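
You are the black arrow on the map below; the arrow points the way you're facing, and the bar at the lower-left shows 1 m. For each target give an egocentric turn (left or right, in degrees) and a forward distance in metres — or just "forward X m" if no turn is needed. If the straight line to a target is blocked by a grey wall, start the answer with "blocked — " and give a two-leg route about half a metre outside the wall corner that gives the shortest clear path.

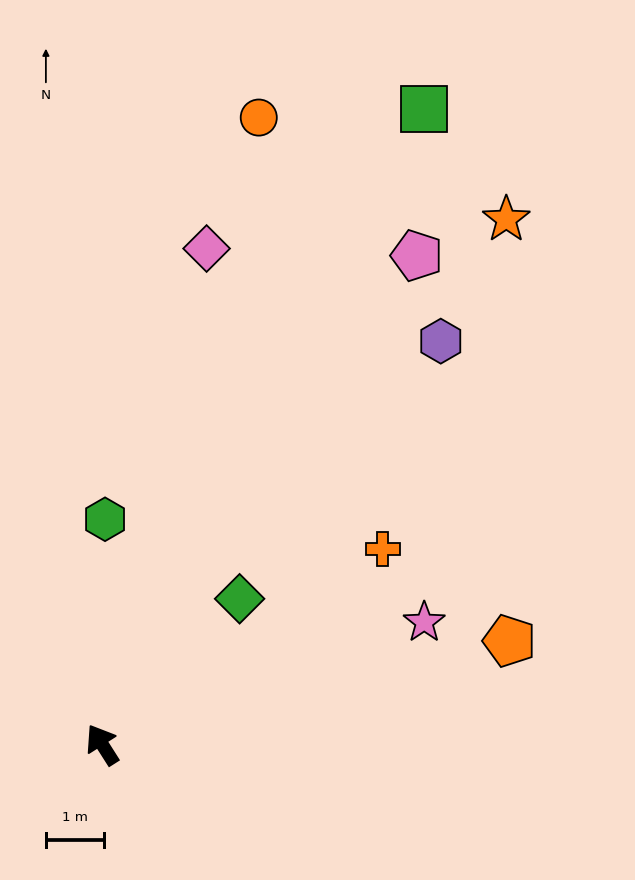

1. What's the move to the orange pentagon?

turn right 108°, forward 7.2 m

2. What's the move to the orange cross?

turn right 87°, forward 5.8 m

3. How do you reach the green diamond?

turn right 76°, forward 3.4 m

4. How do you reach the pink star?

turn right 102°, forward 5.9 m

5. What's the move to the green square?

turn right 59°, forward 12.2 m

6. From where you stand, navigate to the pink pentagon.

turn right 65°, forward 9.9 m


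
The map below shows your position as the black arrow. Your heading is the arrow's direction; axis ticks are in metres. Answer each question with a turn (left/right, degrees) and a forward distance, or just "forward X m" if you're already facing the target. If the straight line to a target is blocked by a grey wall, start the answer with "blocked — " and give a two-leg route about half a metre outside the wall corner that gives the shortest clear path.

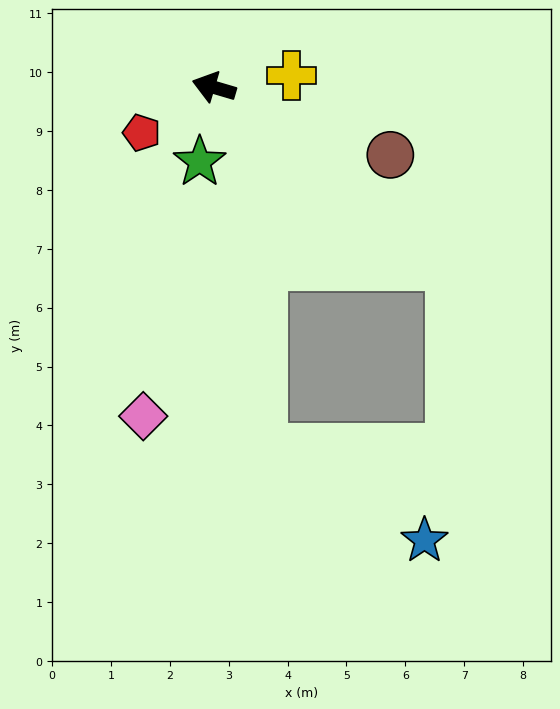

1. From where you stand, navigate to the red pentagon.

turn left 49°, forward 1.4 m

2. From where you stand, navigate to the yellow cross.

turn right 155°, forward 1.3 m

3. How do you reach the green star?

turn left 96°, forward 1.3 m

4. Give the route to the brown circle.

turn left 175°, forward 3.2 m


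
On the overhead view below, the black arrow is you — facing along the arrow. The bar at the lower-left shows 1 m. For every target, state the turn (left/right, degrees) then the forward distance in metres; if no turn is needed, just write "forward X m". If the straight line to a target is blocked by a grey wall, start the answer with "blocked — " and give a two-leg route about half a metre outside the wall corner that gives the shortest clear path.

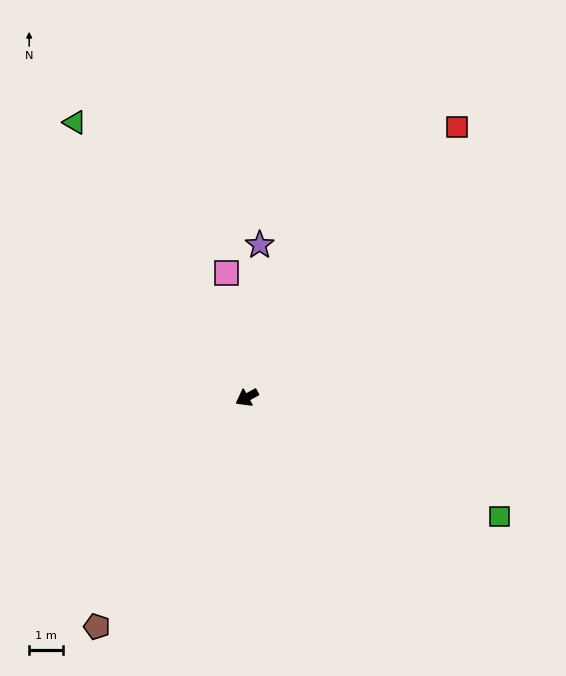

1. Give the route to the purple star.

turn right 124°, forward 4.6 m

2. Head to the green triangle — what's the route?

turn right 87°, forward 9.7 m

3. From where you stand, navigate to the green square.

turn left 126°, forward 8.4 m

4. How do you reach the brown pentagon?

turn left 28°, forward 8.2 m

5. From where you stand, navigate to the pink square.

turn right 110°, forward 3.8 m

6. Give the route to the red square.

turn right 157°, forward 10.3 m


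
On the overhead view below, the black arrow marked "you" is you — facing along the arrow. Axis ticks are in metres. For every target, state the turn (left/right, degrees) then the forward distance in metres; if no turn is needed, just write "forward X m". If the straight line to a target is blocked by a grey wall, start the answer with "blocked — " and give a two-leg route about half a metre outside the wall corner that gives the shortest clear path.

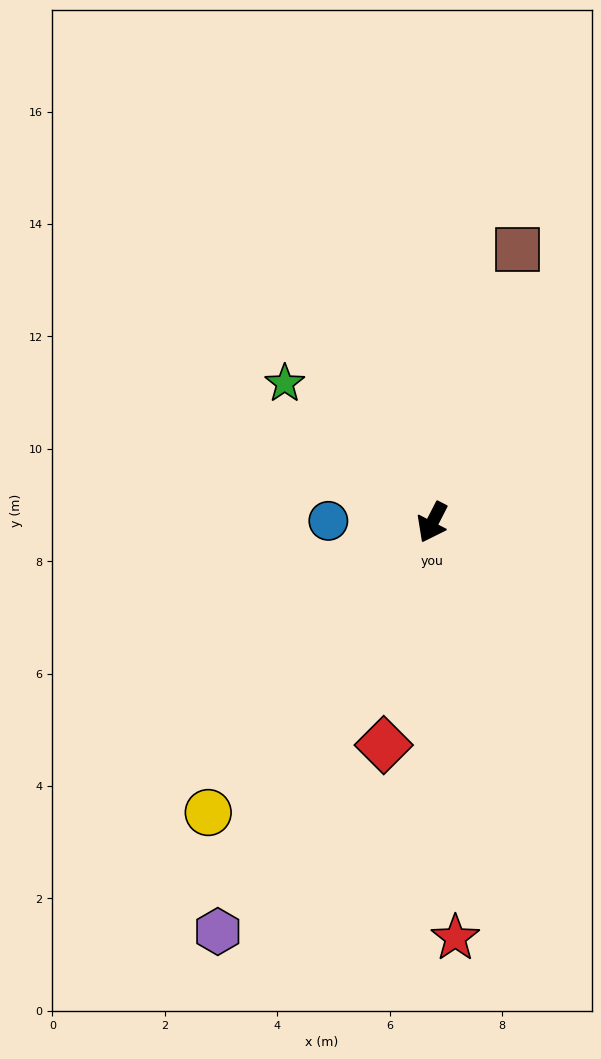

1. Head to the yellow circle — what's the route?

turn right 10°, forward 6.5 m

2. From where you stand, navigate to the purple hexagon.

forward 8.2 m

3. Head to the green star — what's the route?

turn right 106°, forward 3.6 m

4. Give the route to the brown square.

turn right 170°, forward 5.1 m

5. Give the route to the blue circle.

turn right 64°, forward 1.9 m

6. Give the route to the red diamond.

turn left 15°, forward 4.1 m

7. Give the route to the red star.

turn left 30°, forward 7.4 m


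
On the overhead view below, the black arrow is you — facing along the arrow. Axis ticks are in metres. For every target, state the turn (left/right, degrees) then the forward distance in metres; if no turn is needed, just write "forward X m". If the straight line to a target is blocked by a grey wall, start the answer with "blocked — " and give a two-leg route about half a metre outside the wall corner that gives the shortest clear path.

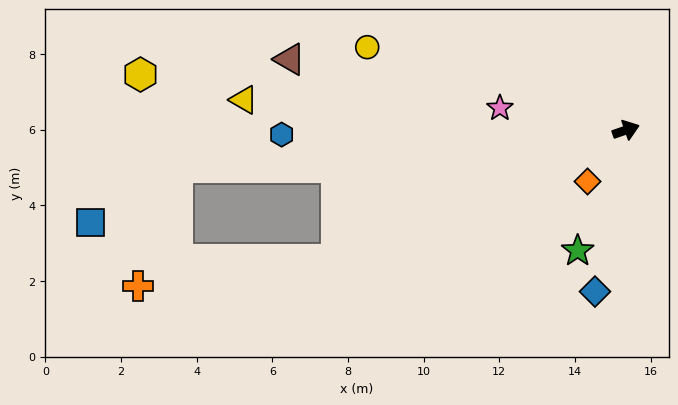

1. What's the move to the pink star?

turn left 151°, forward 3.4 m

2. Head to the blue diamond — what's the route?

turn right 120°, forward 4.3 m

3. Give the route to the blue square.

blocked — turn left 166°, forward 11.9 m, then turn left 28°, forward 2.7 m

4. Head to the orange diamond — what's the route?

turn right 146°, forward 1.7 m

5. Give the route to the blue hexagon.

turn left 162°, forward 9.1 m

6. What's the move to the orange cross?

blocked — turn right 175°, forward 8.4 m, then turn right 17°, forward 5.3 m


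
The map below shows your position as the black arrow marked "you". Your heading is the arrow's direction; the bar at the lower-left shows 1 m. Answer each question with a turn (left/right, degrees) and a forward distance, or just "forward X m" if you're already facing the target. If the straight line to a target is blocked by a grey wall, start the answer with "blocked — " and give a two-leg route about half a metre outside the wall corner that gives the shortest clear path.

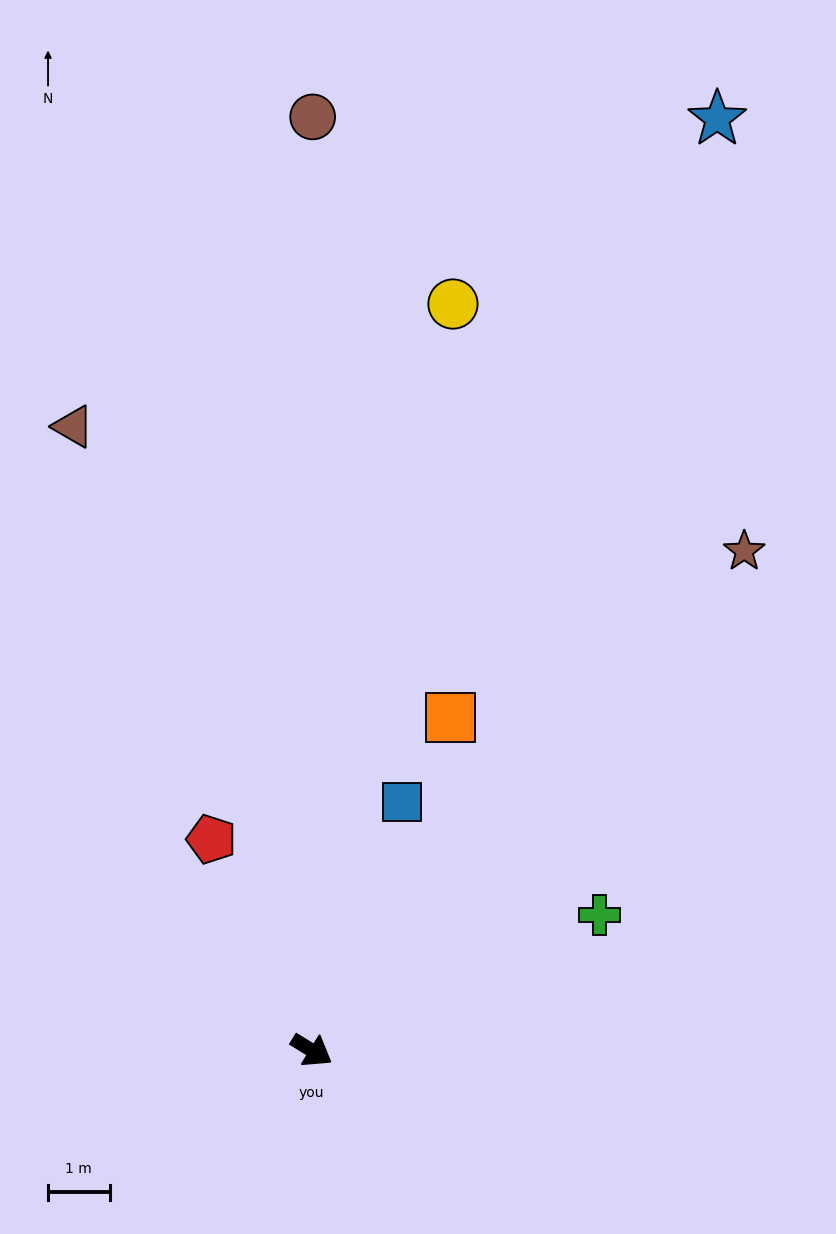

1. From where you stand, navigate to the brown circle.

turn left 122°, forward 15.2 m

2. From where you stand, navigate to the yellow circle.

turn left 111°, forward 12.3 m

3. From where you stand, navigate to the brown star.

turn left 81°, forward 10.7 m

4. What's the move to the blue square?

turn left 102°, forward 4.3 m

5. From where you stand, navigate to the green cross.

turn left 57°, forward 5.2 m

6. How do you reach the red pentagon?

turn left 147°, forward 3.8 m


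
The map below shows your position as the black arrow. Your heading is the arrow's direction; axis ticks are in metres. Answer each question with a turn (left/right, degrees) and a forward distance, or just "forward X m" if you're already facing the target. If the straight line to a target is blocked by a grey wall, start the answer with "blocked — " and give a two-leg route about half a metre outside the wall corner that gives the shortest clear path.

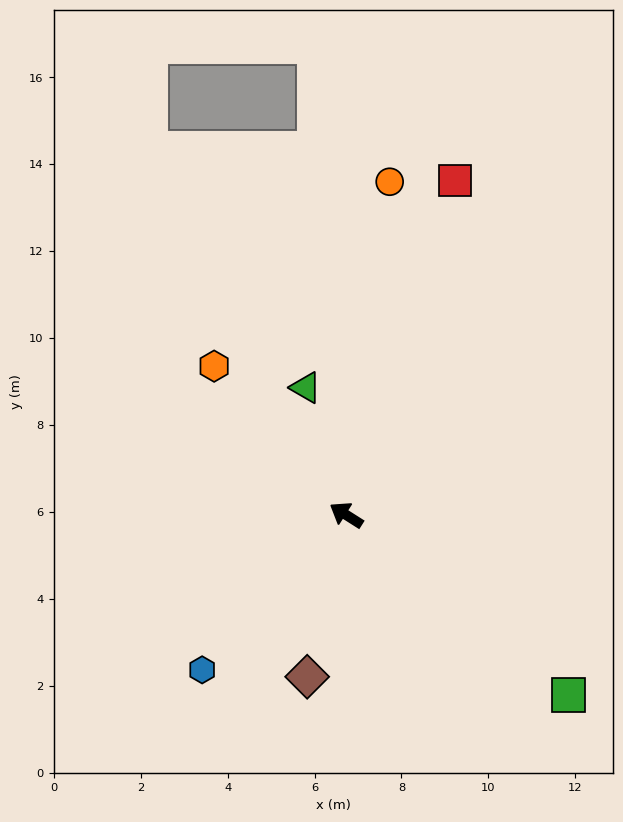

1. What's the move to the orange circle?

turn right 65°, forward 7.7 m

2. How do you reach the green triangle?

turn right 40°, forward 3.1 m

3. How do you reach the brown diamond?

turn left 109°, forward 3.8 m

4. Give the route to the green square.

turn left 173°, forward 6.6 m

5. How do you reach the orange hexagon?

turn right 16°, forward 4.6 m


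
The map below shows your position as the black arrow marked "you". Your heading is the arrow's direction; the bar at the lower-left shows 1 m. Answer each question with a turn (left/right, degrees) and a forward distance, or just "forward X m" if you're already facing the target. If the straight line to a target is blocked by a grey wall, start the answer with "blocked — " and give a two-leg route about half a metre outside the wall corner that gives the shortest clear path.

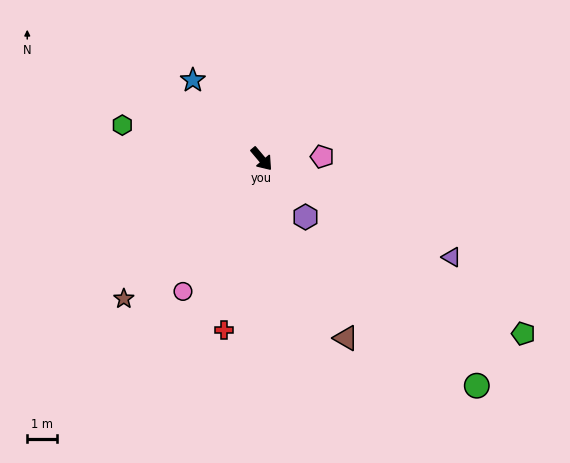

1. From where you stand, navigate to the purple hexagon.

turn right 3°, forward 2.4 m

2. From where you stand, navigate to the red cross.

turn right 52°, forward 5.8 m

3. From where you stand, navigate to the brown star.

turn right 85°, forward 6.5 m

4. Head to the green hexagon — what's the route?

turn right 144°, forward 4.8 m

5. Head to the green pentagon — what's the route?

turn left 16°, forward 10.5 m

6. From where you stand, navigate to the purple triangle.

turn left 23°, forward 7.1 m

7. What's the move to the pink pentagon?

turn left 52°, forward 2.0 m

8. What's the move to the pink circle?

turn right 71°, forward 5.1 m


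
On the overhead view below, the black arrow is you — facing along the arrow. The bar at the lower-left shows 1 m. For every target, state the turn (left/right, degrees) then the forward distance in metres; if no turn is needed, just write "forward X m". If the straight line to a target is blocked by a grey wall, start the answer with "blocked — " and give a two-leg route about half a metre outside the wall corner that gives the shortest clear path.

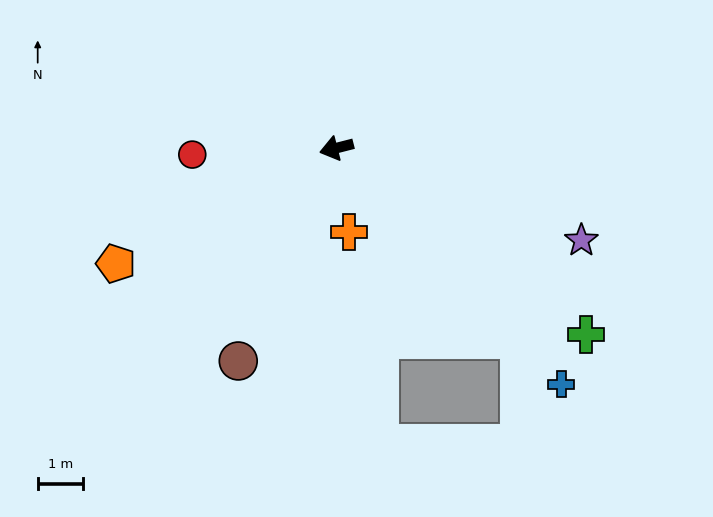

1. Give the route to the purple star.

turn left 145°, forward 5.7 m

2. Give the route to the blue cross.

turn left 119°, forward 7.2 m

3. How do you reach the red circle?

turn right 12°, forward 3.2 m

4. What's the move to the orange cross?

turn left 84°, forward 1.9 m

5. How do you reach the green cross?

turn left 129°, forward 6.8 m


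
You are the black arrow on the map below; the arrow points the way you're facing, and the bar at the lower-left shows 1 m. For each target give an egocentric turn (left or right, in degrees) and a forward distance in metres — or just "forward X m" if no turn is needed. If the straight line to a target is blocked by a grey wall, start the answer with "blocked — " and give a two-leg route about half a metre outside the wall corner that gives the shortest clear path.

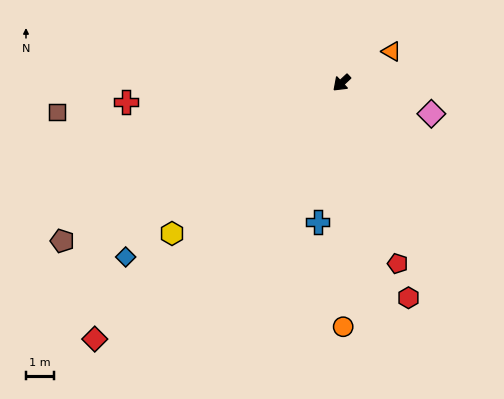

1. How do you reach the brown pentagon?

turn right 14°, forward 11.3 m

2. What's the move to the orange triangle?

turn left 169°, forward 2.1 m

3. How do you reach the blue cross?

turn left 37°, forward 5.0 m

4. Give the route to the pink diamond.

turn left 118°, forward 3.3 m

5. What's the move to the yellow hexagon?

forward 8.0 m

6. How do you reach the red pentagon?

turn left 64°, forward 6.7 m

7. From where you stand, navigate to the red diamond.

turn left 3°, forward 12.5 m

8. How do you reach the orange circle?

turn left 47°, forward 8.6 m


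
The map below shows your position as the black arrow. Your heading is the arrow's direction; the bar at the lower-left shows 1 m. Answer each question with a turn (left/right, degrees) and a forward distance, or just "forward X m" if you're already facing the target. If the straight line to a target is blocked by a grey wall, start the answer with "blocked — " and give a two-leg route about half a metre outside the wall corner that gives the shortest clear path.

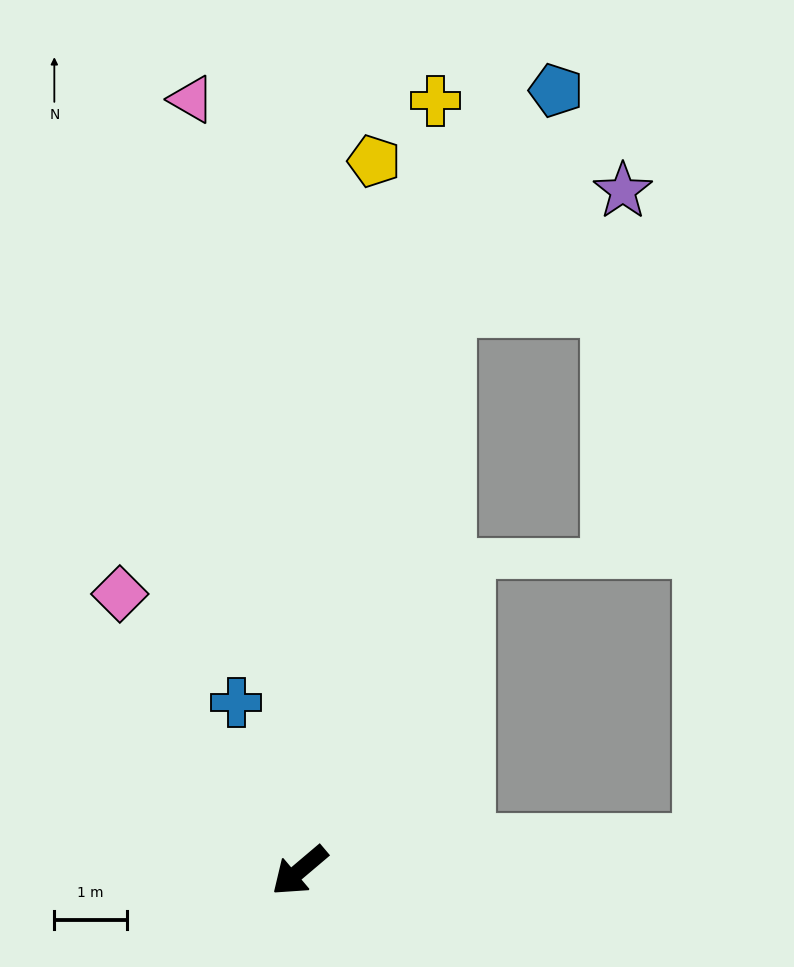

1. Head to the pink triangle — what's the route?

turn right 122°, forward 10.8 m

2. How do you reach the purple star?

blocked — turn right 145°, forward 8.1 m, then turn right 42°, forward 2.9 m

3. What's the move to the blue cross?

turn right 110°, forward 2.5 m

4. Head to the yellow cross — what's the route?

turn right 140°, forward 10.8 m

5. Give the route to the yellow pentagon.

turn right 136°, forward 9.9 m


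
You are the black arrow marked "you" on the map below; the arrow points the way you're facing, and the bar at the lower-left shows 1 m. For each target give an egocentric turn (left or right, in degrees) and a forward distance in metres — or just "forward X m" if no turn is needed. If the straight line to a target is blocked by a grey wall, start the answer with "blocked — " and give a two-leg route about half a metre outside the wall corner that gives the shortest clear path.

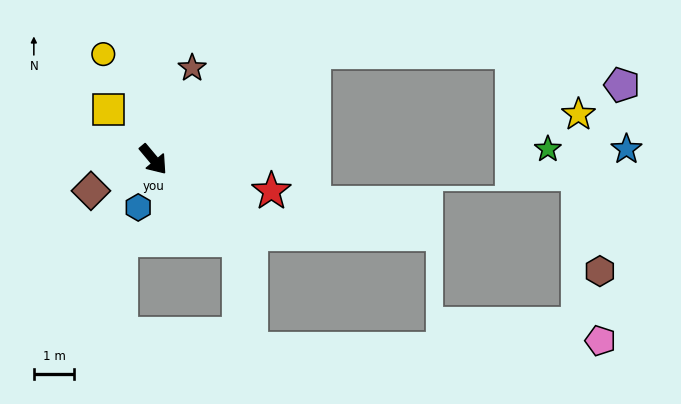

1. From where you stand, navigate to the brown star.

turn left 117°, forward 2.4 m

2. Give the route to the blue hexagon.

turn right 57°, forward 1.2 m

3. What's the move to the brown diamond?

turn right 103°, forward 1.7 m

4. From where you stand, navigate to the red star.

turn left 35°, forward 3.0 m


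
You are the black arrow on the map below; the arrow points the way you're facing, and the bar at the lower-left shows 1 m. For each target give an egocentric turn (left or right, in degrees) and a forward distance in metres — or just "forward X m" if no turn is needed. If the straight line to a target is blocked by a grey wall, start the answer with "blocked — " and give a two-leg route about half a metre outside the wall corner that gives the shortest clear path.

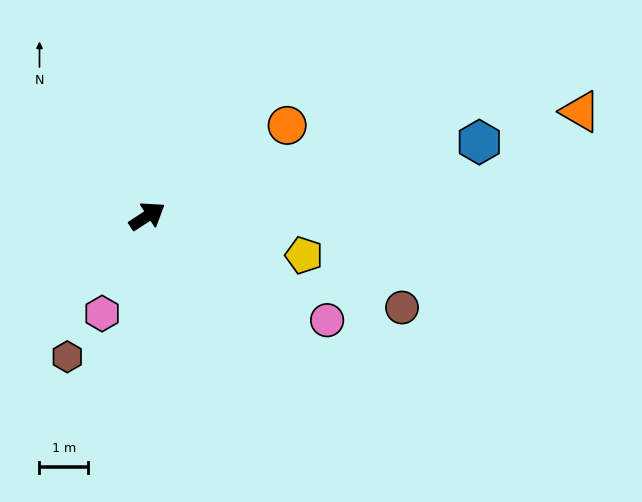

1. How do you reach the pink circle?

turn right 63°, forward 4.2 m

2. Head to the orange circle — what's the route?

forward 3.4 m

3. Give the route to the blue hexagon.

turn right 21°, forward 7.0 m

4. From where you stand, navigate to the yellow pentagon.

turn right 47°, forward 3.3 m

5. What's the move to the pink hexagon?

turn right 148°, forward 2.2 m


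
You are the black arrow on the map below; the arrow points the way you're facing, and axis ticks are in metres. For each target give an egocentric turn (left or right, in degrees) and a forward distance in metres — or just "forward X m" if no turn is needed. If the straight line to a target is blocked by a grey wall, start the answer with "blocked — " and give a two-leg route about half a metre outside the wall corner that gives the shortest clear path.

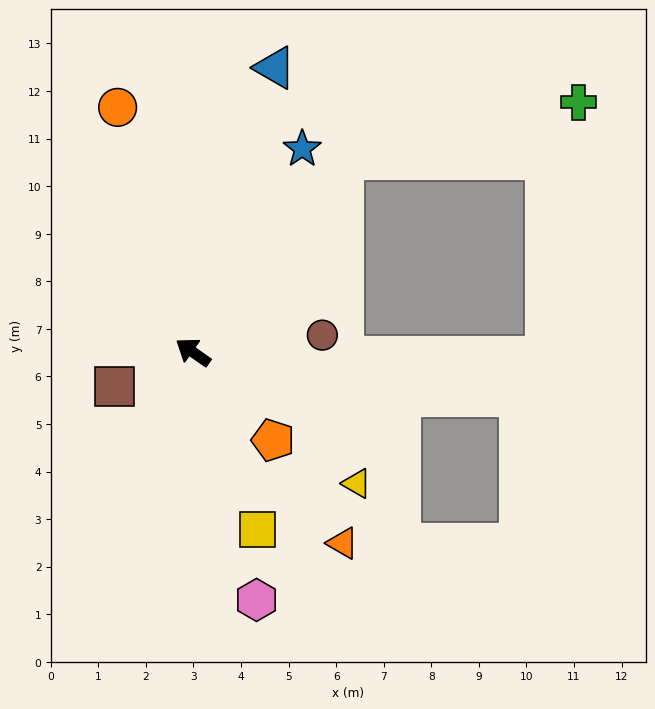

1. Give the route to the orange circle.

turn right 38°, forward 5.4 m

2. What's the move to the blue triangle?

turn right 71°, forward 6.2 m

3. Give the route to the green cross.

blocked — turn right 93°, forward 5.1 m, then turn right 38°, forward 5.1 m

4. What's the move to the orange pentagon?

turn left 167°, forward 2.5 m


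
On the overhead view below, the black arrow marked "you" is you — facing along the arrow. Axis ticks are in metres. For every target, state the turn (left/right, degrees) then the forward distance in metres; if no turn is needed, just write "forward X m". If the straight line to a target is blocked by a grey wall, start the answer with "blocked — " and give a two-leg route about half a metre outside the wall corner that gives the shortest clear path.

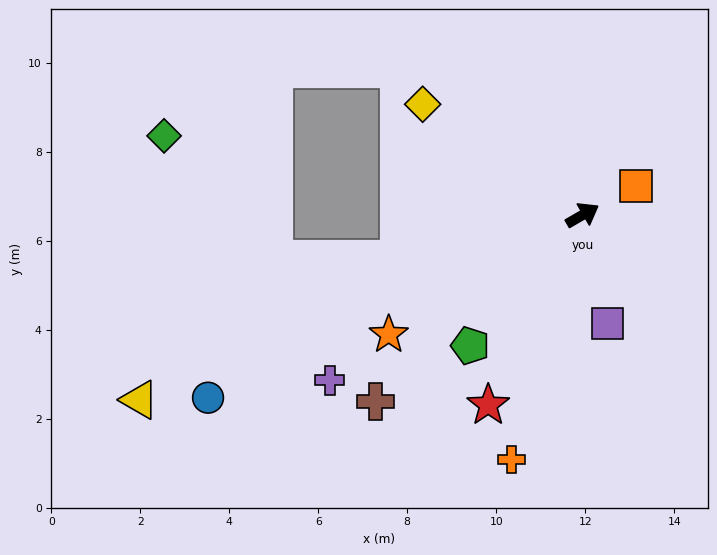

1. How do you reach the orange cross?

turn right 136°, forward 5.7 m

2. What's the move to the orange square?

forward 1.4 m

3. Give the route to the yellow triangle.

turn left 173°, forward 10.8 m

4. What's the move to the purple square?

turn right 107°, forward 2.5 m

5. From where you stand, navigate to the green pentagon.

turn right 161°, forward 3.9 m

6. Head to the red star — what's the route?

turn right 146°, forward 4.8 m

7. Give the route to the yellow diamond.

turn left 115°, forward 4.4 m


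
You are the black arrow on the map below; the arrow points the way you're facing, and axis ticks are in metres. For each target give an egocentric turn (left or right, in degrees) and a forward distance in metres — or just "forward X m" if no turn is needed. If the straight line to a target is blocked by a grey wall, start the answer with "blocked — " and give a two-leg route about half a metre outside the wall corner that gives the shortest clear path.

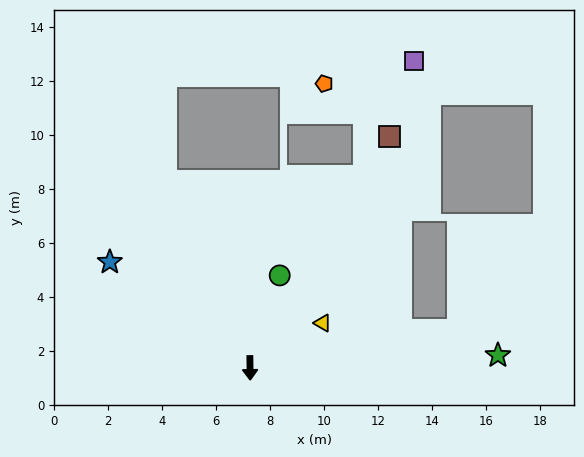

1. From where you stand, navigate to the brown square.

turn left 148°, forward 10.0 m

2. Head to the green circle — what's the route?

turn left 161°, forward 3.6 m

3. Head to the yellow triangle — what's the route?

turn left 121°, forward 3.2 m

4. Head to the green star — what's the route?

turn left 92°, forward 9.2 m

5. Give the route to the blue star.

turn right 128°, forward 6.5 m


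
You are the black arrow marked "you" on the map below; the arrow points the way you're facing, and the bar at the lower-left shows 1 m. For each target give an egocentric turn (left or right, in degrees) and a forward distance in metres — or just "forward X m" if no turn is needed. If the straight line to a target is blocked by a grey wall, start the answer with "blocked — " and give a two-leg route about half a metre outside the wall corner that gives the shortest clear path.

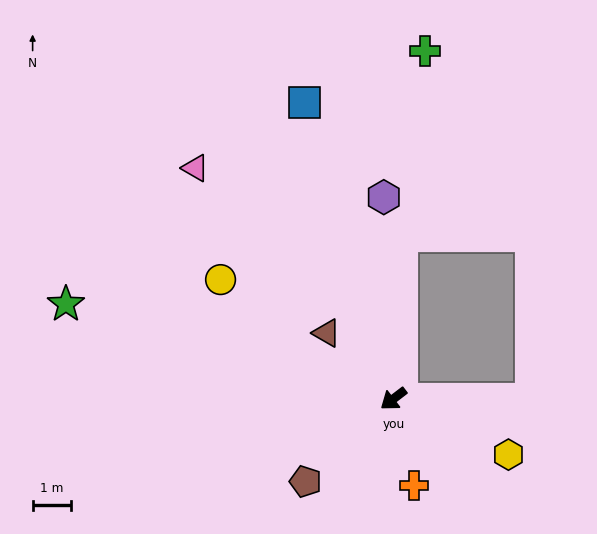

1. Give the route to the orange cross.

turn left 66°, forward 2.3 m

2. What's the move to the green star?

turn right 54°, forward 8.9 m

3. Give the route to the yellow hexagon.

turn left 117°, forward 3.4 m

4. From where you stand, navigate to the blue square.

turn right 111°, forward 8.1 m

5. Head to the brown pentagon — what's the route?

turn left 6°, forward 3.2 m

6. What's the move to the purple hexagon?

turn right 125°, forward 5.3 m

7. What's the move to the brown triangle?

turn right 82°, forward 2.5 m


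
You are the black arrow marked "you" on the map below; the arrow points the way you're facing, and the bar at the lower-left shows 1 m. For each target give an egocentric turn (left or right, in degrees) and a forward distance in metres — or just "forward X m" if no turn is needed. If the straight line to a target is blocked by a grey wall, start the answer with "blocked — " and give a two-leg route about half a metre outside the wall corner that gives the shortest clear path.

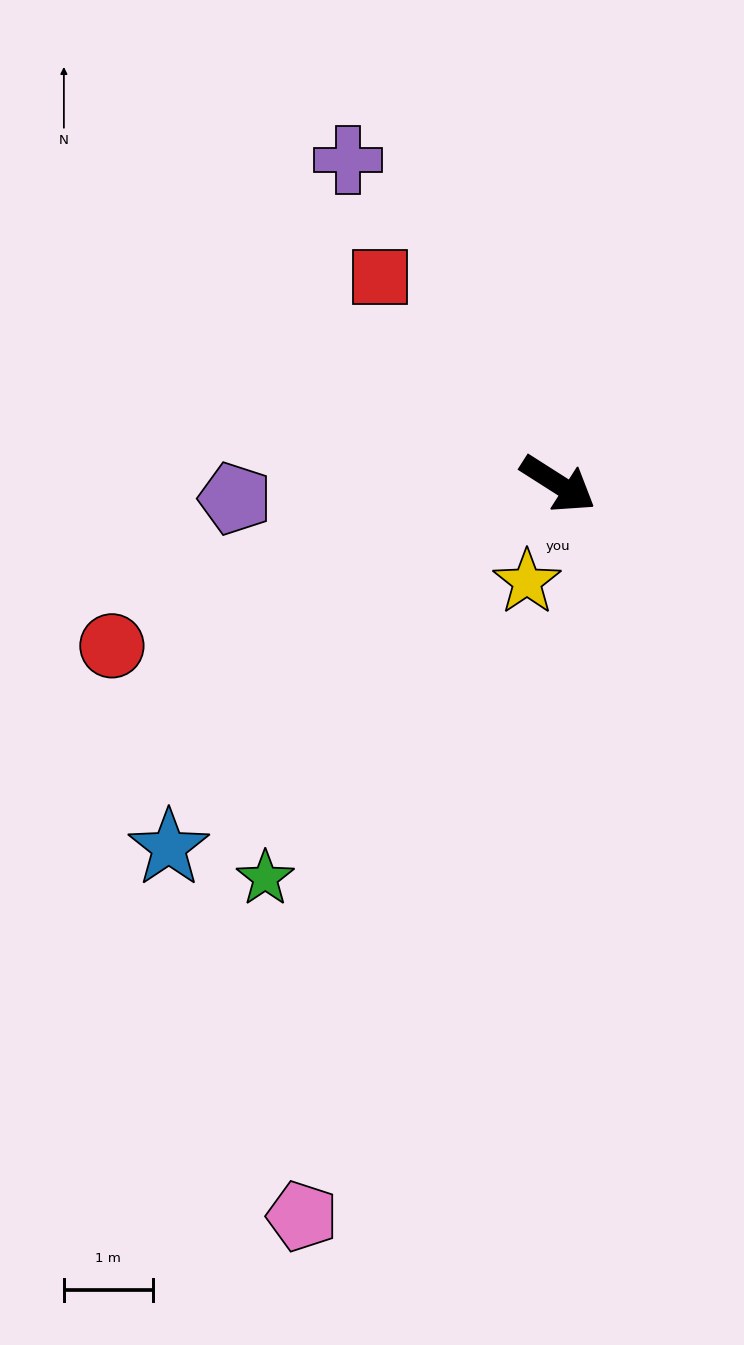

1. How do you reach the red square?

turn left 163°, forward 3.1 m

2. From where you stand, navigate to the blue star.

turn right 104°, forward 6.0 m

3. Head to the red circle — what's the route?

turn right 128°, forward 5.4 m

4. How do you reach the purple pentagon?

turn right 145°, forward 3.6 m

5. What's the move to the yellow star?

turn right 75°, forward 1.2 m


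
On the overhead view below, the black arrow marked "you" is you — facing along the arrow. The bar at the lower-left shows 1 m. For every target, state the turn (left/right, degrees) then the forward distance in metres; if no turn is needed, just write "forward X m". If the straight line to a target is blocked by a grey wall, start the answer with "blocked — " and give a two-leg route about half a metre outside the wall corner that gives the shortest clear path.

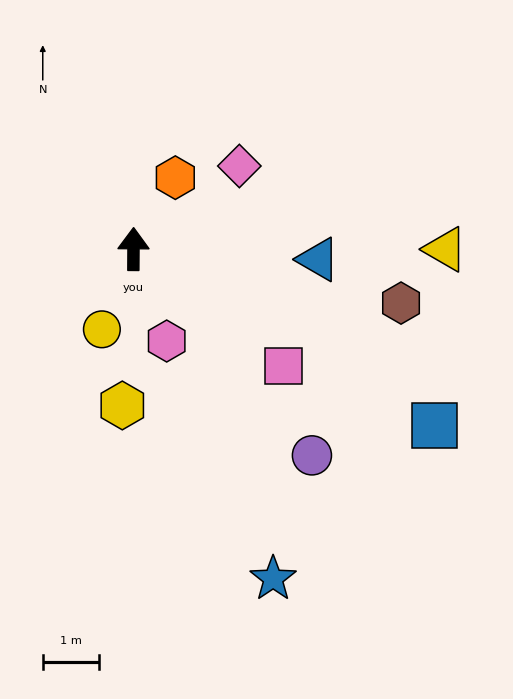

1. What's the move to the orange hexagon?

turn right 30°, forward 1.5 m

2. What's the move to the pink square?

turn right 128°, forward 3.4 m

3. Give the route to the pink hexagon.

turn right 160°, forward 1.7 m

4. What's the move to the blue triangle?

turn right 93°, forward 3.3 m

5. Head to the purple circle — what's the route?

turn right 139°, forward 4.9 m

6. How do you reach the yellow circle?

turn left 159°, forward 1.5 m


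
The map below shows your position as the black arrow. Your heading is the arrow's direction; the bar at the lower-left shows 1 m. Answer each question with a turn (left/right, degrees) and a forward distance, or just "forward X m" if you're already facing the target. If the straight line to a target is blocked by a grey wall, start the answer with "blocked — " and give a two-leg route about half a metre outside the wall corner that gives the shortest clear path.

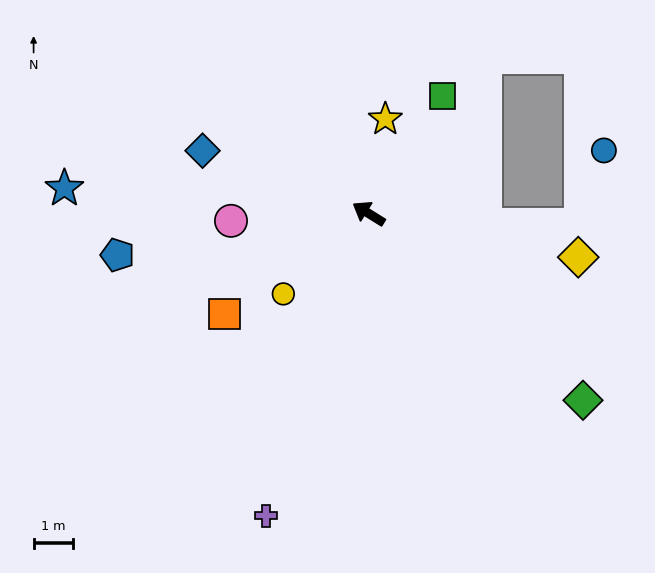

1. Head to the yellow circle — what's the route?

turn left 75°, forward 3.0 m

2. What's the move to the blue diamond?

turn left 11°, forward 4.5 m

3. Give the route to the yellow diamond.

turn right 160°, forward 5.5 m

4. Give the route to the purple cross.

turn left 103°, forward 8.2 m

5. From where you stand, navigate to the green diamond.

turn left 171°, forward 7.3 m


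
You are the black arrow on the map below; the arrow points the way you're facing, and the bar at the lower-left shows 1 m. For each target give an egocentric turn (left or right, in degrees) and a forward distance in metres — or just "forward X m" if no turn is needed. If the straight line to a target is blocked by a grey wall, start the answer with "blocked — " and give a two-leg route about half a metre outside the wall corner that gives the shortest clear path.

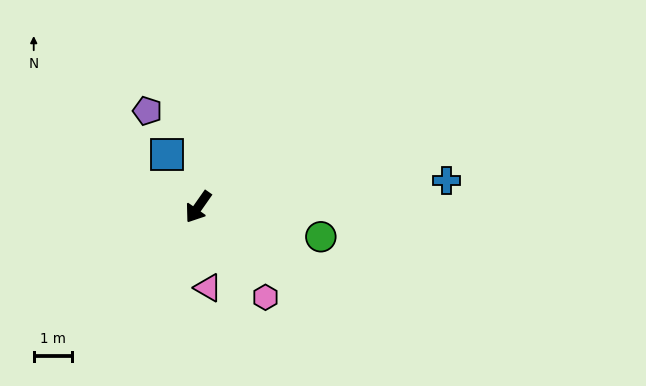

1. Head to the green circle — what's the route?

turn left 111°, forward 3.3 m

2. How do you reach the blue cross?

turn left 131°, forward 6.6 m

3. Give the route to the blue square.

turn right 114°, forward 1.6 m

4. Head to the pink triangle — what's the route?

turn left 42°, forward 2.1 m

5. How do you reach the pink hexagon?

turn left 72°, forward 3.0 m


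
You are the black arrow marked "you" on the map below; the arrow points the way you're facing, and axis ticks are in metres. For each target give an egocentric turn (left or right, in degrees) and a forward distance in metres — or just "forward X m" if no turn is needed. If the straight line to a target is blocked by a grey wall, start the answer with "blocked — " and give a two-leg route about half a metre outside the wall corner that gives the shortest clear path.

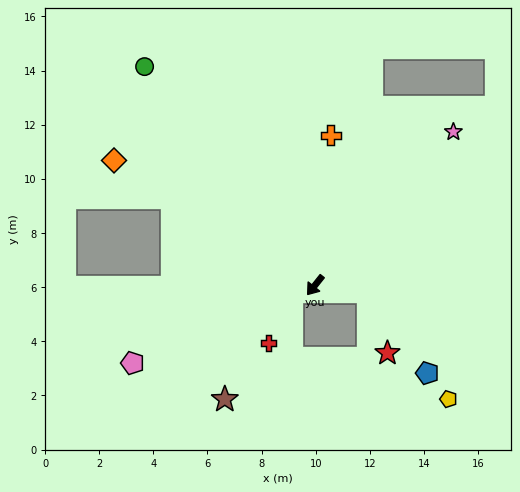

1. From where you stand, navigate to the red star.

blocked — turn left 122°, forward 2.0 m, then turn right 66°, forward 2.4 m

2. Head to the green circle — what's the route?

turn right 104°, forward 10.2 m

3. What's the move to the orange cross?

turn right 148°, forward 5.6 m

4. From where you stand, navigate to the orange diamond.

turn right 83°, forward 8.7 m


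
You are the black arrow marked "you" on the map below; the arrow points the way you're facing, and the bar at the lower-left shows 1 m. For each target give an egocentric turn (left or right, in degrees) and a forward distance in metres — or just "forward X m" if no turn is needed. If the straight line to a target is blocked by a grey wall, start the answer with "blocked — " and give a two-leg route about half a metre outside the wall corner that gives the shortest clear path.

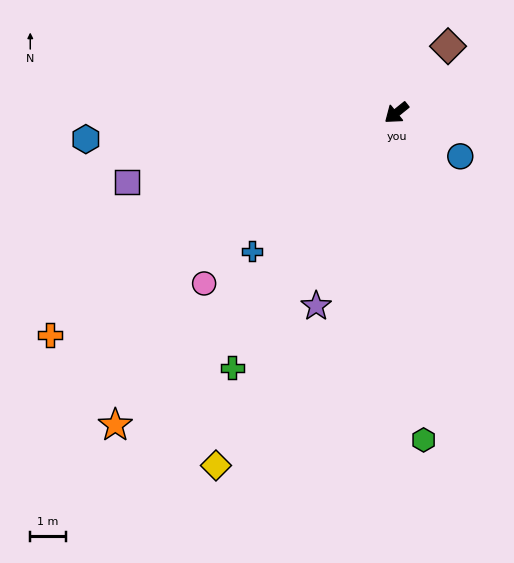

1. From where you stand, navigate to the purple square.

turn right 24°, forward 7.8 m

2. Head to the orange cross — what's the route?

turn right 6°, forward 11.6 m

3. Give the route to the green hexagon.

turn left 56°, forward 9.2 m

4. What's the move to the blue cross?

turn left 5°, forward 5.6 m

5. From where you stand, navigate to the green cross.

turn left 18°, forward 8.5 m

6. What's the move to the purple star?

turn left 29°, forward 5.9 m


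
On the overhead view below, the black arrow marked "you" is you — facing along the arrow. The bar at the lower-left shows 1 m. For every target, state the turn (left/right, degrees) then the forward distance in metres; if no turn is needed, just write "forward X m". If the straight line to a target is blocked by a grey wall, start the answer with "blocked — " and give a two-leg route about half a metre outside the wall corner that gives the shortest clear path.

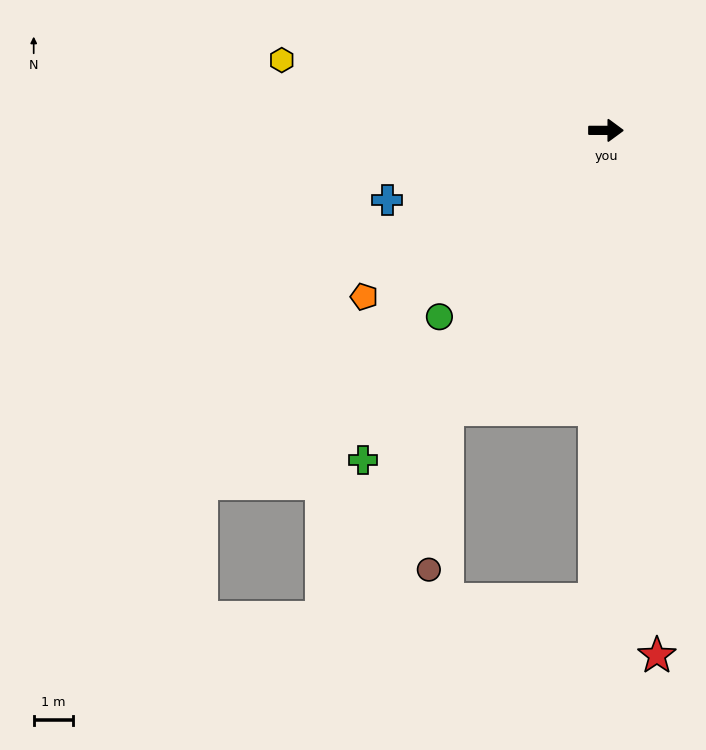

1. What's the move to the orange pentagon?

turn right 145°, forward 7.5 m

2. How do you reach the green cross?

turn right 126°, forward 10.5 m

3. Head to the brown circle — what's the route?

blocked — turn right 119°, forward 8.2 m, then turn left 22°, forward 4.1 m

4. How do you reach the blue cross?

turn right 162°, forward 5.9 m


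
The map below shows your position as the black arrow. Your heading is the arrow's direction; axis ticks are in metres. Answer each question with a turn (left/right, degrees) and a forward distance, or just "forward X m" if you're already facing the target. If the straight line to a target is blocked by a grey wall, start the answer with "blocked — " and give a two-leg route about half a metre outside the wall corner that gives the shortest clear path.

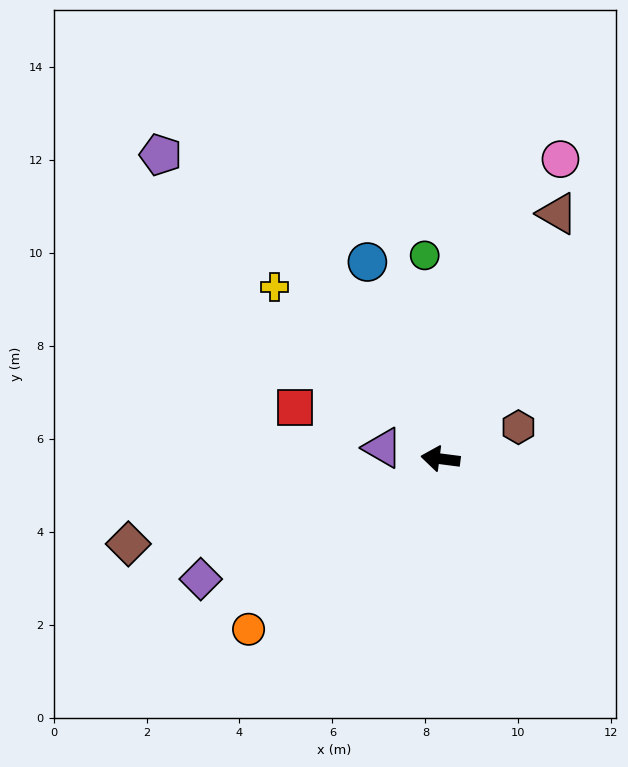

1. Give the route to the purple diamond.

turn left 34°, forward 5.8 m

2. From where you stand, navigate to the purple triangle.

turn right 3°, forward 1.3 m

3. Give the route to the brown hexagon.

turn right 151°, forward 1.8 m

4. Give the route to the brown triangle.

turn right 108°, forward 5.8 m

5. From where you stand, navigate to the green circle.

turn right 78°, forward 4.4 m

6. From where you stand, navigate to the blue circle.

turn right 62°, forward 4.5 m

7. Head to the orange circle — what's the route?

turn left 49°, forward 5.5 m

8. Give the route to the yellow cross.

turn right 39°, forward 5.1 m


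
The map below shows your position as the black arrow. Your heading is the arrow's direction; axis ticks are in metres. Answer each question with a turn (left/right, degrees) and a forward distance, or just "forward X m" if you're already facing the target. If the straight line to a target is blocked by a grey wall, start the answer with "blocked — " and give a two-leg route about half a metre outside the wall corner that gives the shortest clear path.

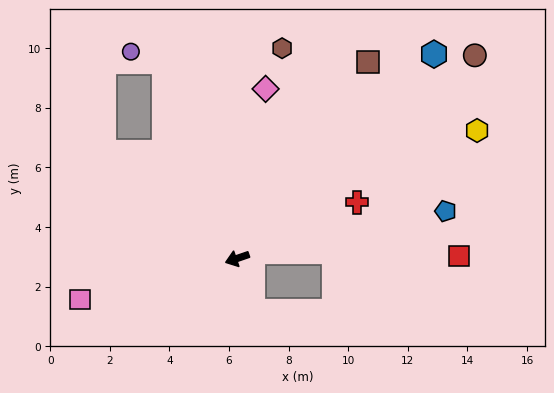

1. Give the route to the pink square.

turn right 4°, forward 5.4 m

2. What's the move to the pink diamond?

turn right 118°, forward 5.8 m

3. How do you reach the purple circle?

blocked — turn right 89°, forward 7.0 m, then turn left 54°, forward 1.2 m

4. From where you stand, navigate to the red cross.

turn right 174°, forward 4.4 m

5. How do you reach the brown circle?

turn right 158°, forward 10.5 m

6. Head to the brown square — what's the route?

turn right 143°, forward 7.9 m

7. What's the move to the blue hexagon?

turn right 153°, forward 9.5 m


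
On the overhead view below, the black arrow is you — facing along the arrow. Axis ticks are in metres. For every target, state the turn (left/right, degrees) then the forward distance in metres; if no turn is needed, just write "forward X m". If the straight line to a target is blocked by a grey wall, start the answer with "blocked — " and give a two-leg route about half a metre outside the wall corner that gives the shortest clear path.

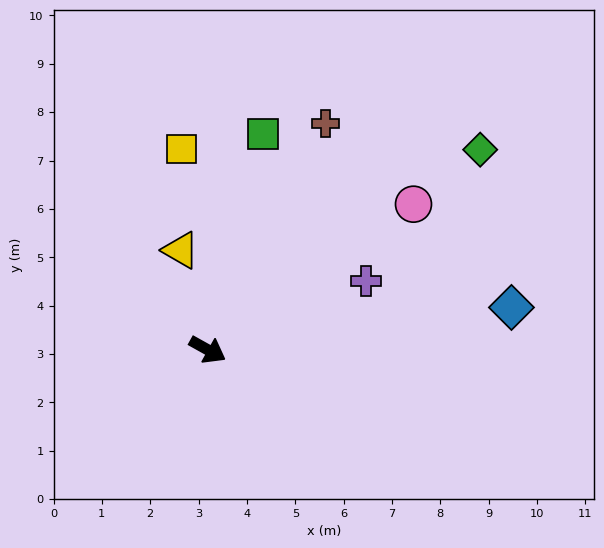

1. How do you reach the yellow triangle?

turn left 134°, forward 2.1 m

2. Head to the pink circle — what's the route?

turn left 64°, forward 5.2 m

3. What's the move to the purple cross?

turn left 53°, forward 3.6 m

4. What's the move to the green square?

turn left 105°, forward 4.6 m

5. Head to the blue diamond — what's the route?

turn left 37°, forward 6.3 m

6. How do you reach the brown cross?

turn left 92°, forward 5.3 m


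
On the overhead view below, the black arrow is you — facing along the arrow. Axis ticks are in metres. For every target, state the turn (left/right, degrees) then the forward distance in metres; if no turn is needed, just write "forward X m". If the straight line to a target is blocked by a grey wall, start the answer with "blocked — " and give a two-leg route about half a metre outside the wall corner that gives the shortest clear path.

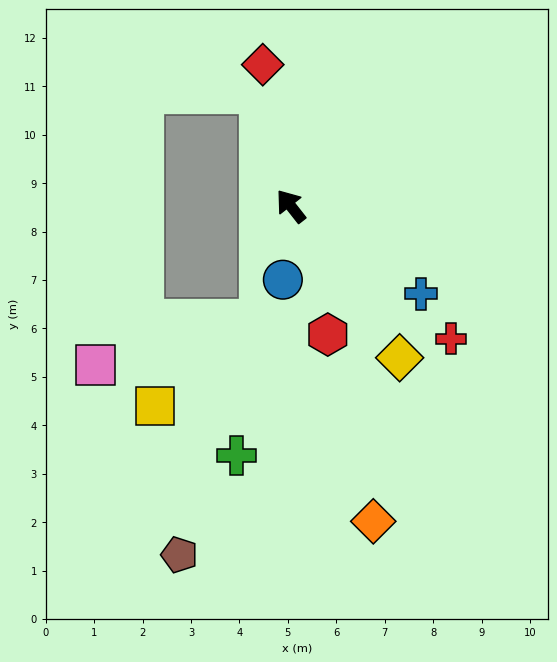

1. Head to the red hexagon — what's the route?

turn left 158°, forward 2.8 m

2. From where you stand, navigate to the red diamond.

turn right 27°, forward 3.0 m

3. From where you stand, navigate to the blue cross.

turn right 162°, forward 3.2 m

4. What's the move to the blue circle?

turn left 136°, forward 1.5 m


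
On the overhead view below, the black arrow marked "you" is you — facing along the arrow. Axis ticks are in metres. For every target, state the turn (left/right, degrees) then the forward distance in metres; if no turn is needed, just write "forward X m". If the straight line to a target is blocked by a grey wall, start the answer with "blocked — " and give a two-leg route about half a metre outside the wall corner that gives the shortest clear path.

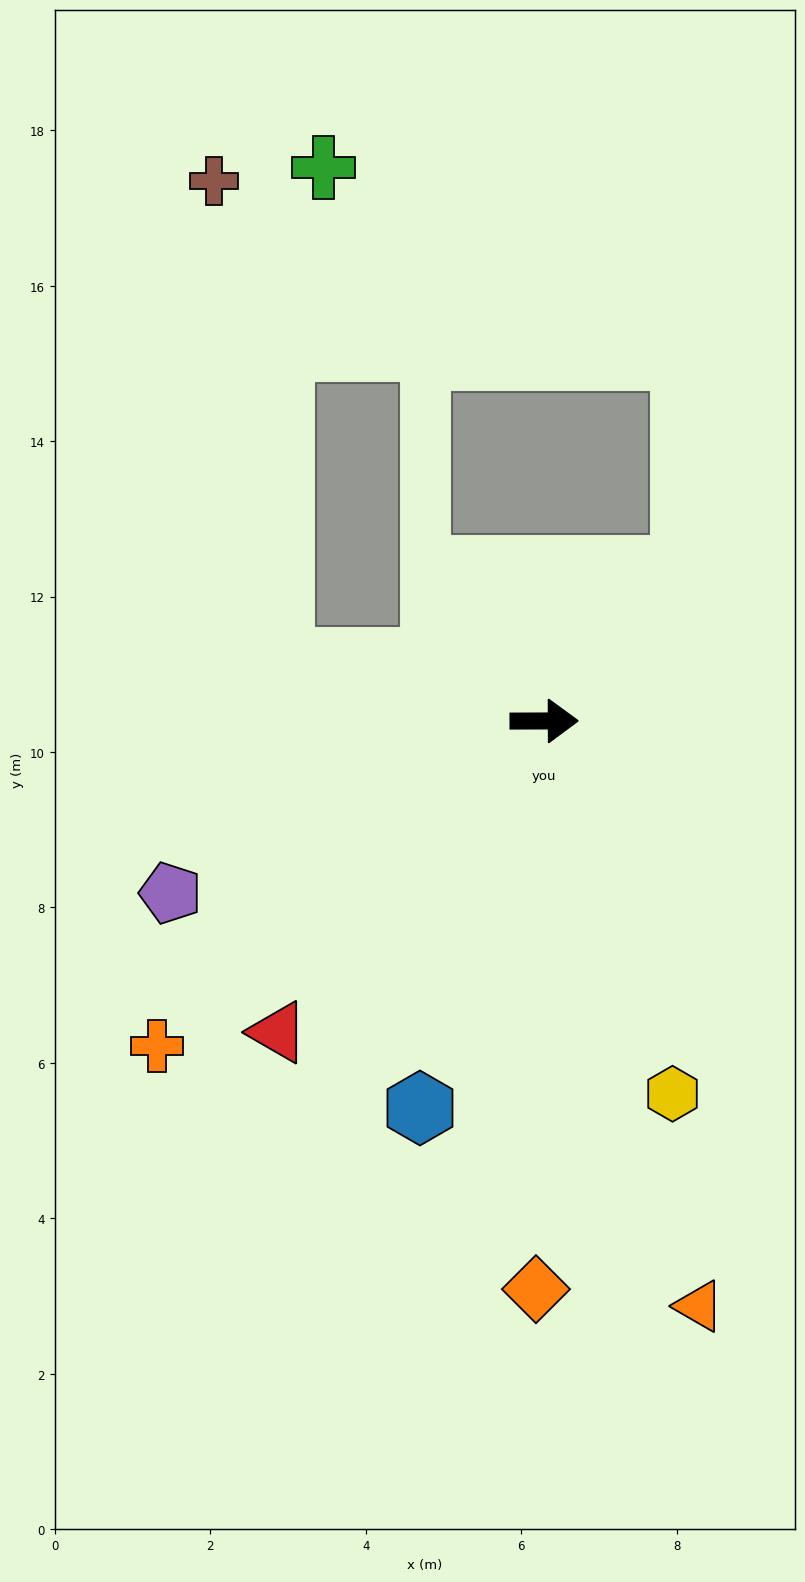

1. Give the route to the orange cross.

turn right 140°, forward 6.5 m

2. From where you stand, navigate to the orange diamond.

turn right 91°, forward 7.3 m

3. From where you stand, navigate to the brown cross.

blocked — turn left 167°, forward 3.5 m, then turn right 69°, forward 6.2 m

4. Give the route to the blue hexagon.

turn right 108°, forward 5.2 m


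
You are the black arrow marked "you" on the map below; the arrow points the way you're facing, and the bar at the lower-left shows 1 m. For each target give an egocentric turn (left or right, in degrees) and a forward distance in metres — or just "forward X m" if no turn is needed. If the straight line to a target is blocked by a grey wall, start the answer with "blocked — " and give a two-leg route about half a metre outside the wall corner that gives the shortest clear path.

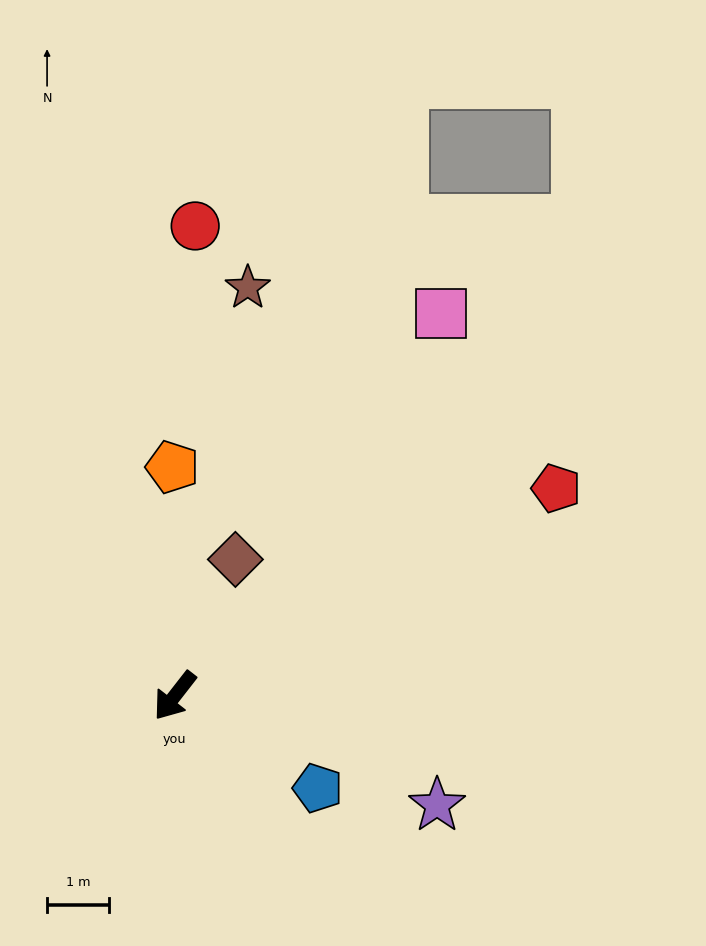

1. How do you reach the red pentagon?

turn left 156°, forward 7.1 m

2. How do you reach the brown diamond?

turn right 166°, forward 2.4 m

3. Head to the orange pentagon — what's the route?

turn right 141°, forward 3.7 m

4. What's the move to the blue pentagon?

turn left 95°, forward 2.8 m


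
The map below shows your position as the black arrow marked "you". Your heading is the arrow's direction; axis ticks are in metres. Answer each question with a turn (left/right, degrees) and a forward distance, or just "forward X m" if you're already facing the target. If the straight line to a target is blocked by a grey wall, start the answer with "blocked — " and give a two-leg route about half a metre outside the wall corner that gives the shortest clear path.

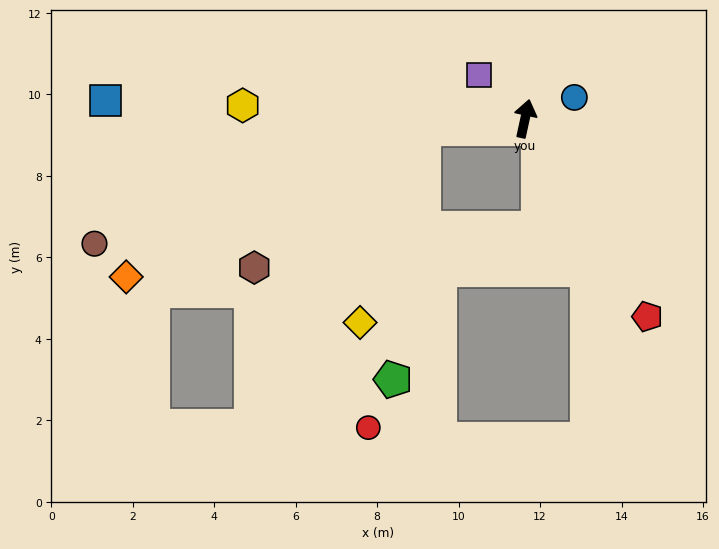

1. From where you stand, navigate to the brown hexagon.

blocked — turn left 108°, forward 2.5 m, then turn left 34°, forward 5.4 m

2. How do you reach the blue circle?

turn right 55°, forward 1.3 m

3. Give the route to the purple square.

turn left 59°, forward 1.6 m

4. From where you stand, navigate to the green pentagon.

blocked — turn left 108°, forward 2.5 m, then turn left 77°, forward 6.2 m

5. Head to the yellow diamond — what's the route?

blocked — turn left 108°, forward 2.5 m, then turn left 66°, forward 5.0 m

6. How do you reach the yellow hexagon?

turn left 100°, forward 6.9 m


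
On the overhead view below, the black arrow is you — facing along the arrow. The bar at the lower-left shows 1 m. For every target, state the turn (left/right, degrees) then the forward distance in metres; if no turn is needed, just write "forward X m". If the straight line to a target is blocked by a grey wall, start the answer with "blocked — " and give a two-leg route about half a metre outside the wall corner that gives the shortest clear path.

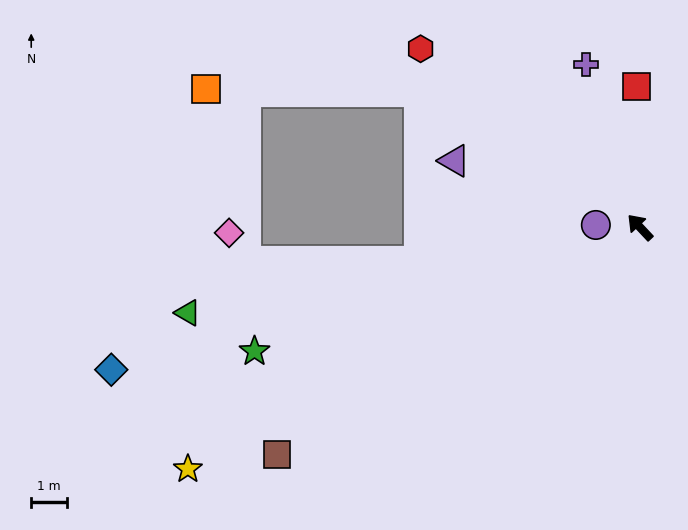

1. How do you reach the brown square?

turn left 79°, forward 12.0 m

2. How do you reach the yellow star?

turn left 75°, forward 14.4 m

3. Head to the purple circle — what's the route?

turn left 44°, forward 1.2 m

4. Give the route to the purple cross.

turn right 25°, forward 4.8 m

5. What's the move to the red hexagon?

turn left 8°, forward 7.9 m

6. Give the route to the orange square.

blocked — turn left 15°, forward 7.3 m, then turn left 31°, forward 6.0 m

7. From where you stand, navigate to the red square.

turn right 42°, forward 3.9 m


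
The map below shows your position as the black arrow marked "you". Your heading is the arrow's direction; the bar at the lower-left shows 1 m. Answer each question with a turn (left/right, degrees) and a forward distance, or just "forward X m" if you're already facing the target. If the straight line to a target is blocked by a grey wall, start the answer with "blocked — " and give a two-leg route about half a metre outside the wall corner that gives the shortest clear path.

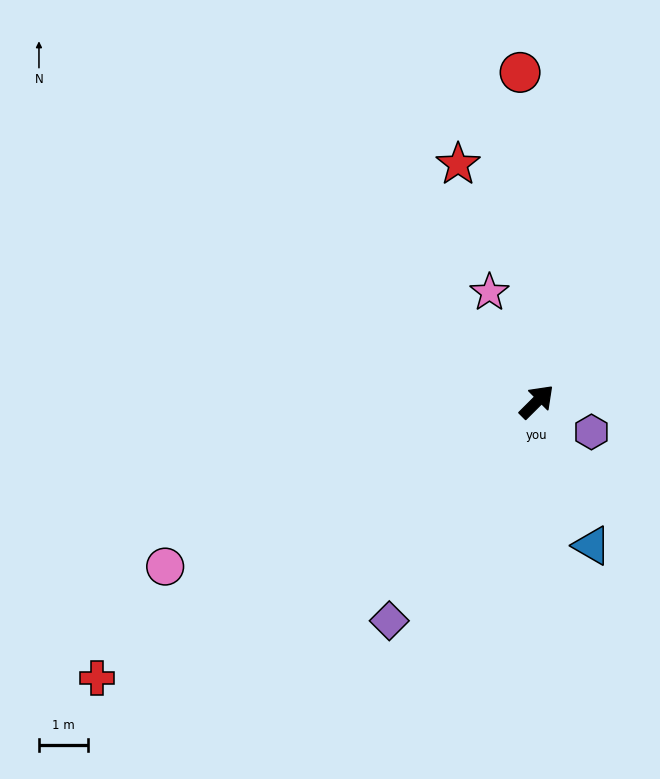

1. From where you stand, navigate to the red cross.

turn left 167°, forward 10.5 m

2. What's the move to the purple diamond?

turn right 169°, forward 5.4 m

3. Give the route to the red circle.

turn left 48°, forward 6.7 m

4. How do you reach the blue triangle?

turn right 114°, forward 3.1 m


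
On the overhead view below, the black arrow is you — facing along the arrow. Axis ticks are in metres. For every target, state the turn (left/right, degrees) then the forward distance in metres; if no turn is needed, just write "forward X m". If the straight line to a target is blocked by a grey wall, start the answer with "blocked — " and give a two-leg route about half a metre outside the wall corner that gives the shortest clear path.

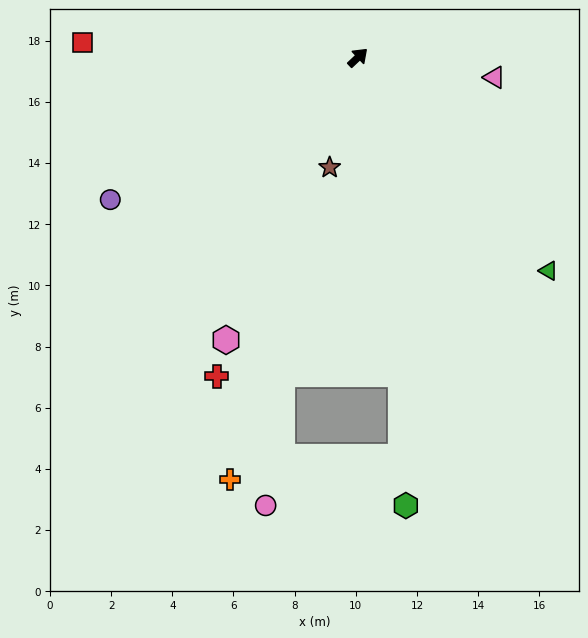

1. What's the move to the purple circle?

turn left 167°, forward 9.3 m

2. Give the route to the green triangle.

turn right 92°, forward 9.4 m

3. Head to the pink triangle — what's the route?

turn right 52°, forward 4.5 m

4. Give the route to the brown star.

turn right 148°, forward 3.7 m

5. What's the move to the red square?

turn left 134°, forward 9.0 m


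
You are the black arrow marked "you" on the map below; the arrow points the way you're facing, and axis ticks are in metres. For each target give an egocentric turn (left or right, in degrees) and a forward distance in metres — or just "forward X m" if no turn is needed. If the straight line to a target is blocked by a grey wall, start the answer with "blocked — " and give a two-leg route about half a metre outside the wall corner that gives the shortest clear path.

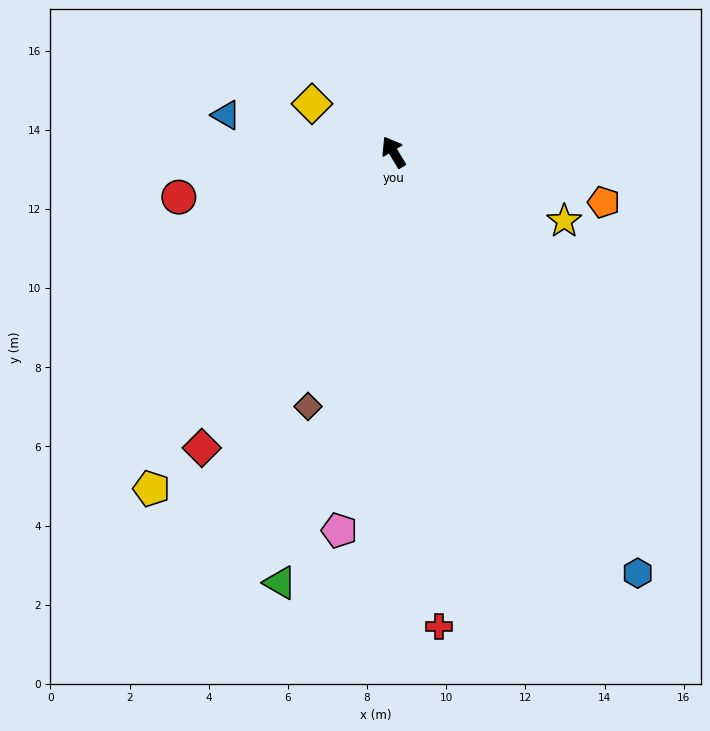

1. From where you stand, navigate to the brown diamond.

turn left 130°, forward 6.8 m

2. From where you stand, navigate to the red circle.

turn left 71°, forward 5.5 m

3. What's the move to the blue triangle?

turn left 46°, forward 4.3 m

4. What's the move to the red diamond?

turn left 116°, forward 8.9 m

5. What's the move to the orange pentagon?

turn right 134°, forward 5.5 m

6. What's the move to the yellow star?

turn right 143°, forward 4.7 m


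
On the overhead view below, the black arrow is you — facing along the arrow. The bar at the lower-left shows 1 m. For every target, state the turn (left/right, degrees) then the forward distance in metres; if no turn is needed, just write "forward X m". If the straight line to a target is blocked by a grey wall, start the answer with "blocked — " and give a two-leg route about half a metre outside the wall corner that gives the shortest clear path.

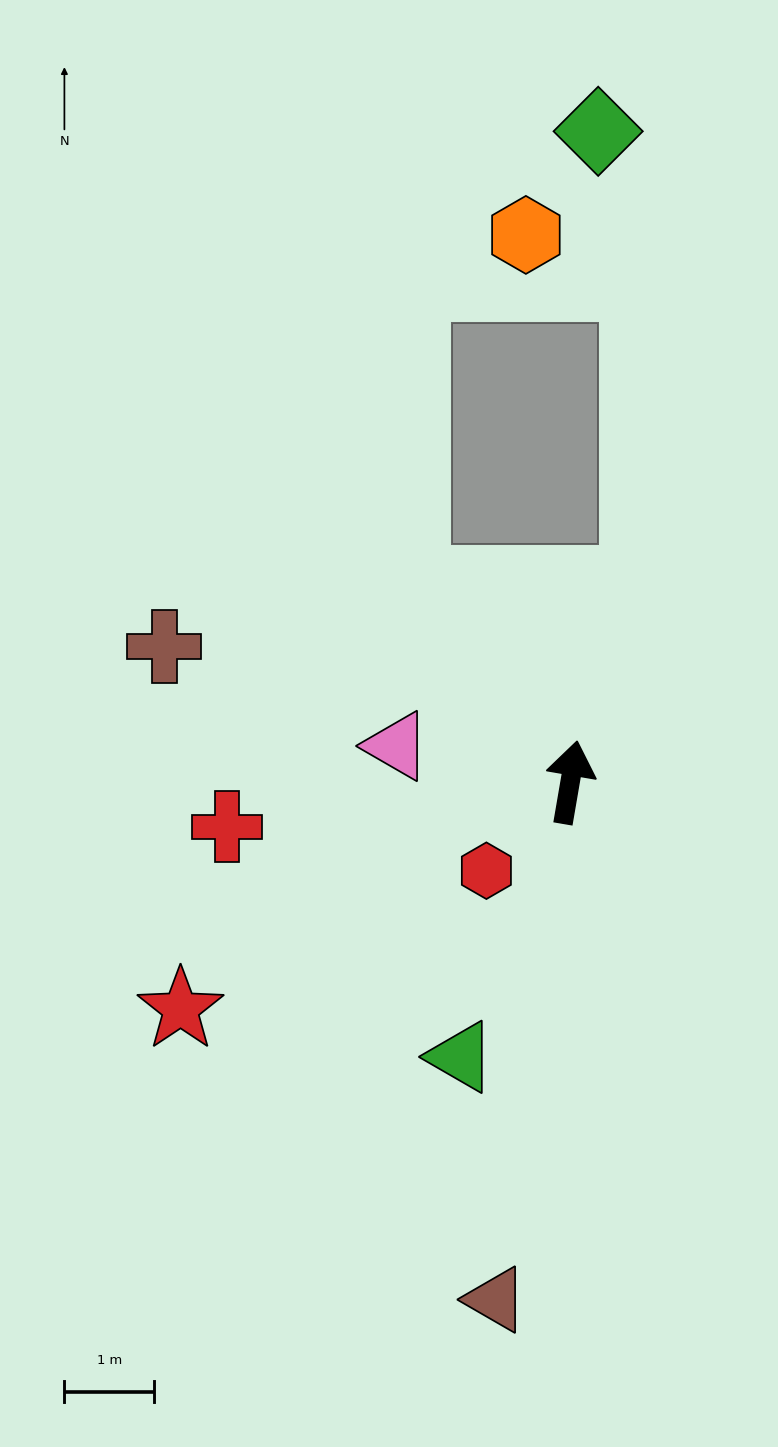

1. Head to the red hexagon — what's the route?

turn left 146°, forward 1.4 m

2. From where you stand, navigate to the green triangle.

turn left 168°, forward 3.3 m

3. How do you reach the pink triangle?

turn left 88°, forward 2.0 m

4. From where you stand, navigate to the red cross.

turn left 107°, forward 3.8 m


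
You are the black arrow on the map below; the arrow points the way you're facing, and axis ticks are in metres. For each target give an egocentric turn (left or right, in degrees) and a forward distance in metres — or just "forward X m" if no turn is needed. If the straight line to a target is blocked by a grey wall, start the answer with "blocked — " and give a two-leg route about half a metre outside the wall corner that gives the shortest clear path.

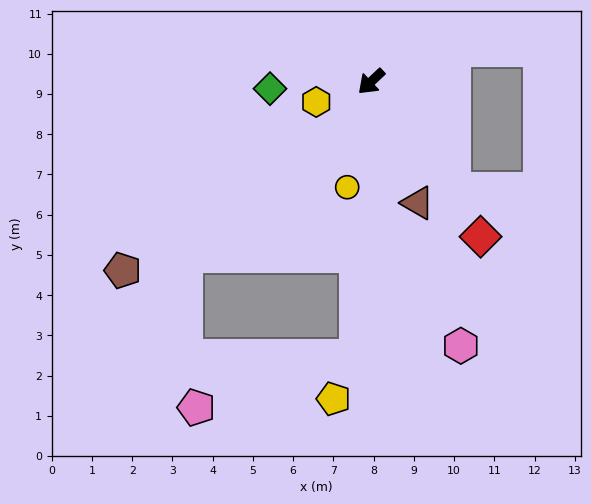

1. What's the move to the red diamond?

turn left 82°, forward 4.7 m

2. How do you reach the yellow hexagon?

turn right 23°, forward 1.5 m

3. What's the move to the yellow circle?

turn left 34°, forward 2.7 m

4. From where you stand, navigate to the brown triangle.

turn left 68°, forward 3.2 m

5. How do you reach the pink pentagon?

blocked — turn left 44°, forward 6.8 m, then turn right 70°, forward 4.2 m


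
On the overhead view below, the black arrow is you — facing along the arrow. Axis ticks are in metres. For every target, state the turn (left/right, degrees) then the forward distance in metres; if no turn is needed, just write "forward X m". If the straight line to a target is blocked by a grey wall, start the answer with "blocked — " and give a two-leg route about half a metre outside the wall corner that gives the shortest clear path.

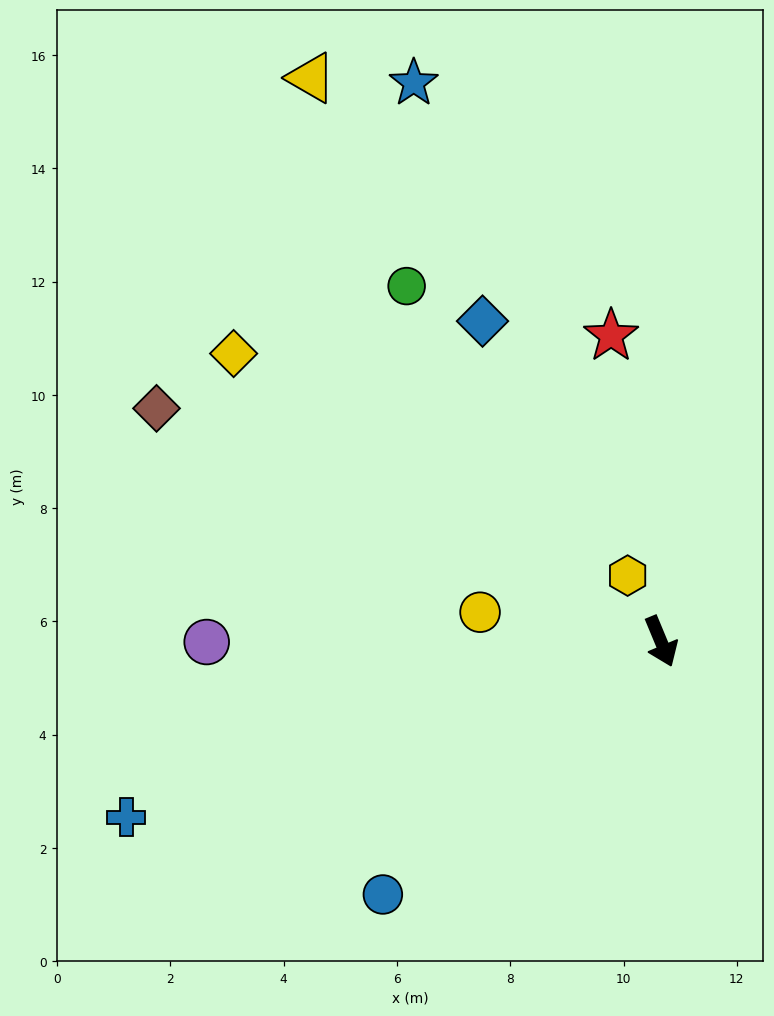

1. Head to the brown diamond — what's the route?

turn right 137°, forward 9.8 m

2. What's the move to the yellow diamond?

turn right 147°, forward 9.1 m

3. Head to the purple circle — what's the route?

turn right 113°, forward 8.0 m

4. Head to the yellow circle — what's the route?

turn right 122°, forward 3.2 m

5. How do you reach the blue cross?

turn right 94°, forward 9.9 m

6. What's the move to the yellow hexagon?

turn right 176°, forward 1.3 m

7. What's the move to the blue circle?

turn right 70°, forward 6.6 m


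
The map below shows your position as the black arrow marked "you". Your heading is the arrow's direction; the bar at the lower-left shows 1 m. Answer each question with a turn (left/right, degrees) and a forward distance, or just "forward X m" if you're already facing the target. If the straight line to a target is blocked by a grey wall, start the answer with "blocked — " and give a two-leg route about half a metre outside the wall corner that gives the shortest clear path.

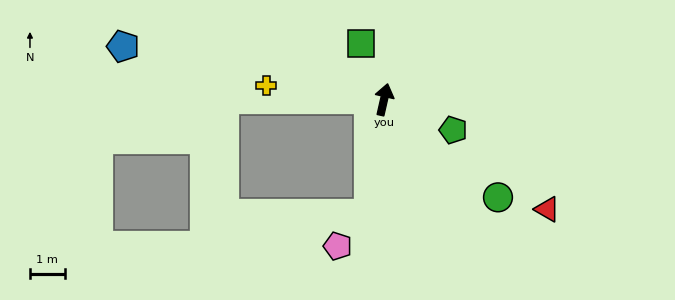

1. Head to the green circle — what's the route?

turn right 118°, forward 4.3 m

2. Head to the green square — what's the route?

turn left 35°, forward 1.7 m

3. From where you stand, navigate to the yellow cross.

turn left 96°, forward 3.4 m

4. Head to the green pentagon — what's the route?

turn right 101°, forward 2.2 m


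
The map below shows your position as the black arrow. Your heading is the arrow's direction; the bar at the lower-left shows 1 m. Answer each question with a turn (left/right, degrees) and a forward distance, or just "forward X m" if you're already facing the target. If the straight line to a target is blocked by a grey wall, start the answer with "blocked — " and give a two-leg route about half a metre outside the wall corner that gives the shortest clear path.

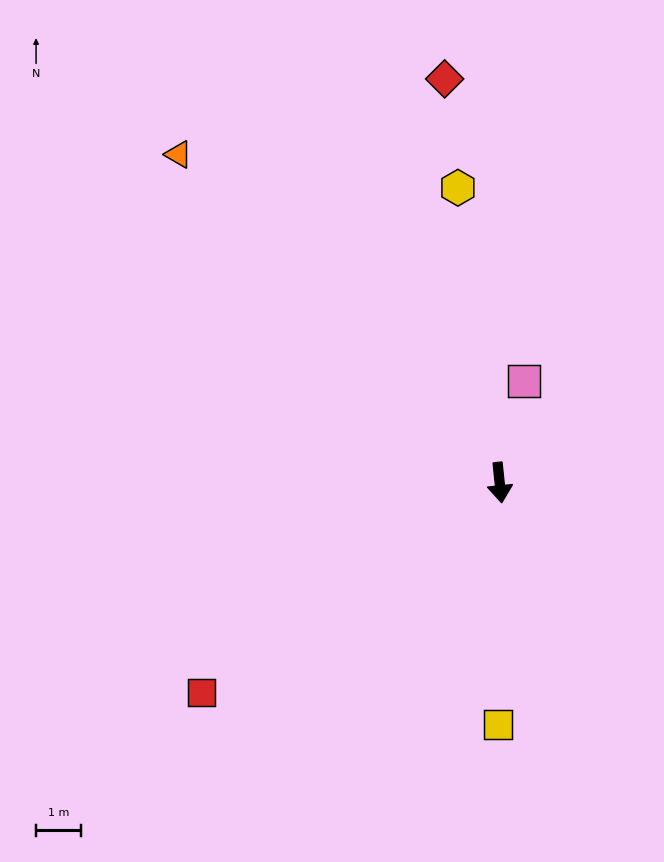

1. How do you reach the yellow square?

turn right 6°, forward 5.3 m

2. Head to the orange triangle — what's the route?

turn right 142°, forward 10.1 m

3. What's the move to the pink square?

turn left 160°, forward 2.3 m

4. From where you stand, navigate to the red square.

turn right 61°, forward 8.0 m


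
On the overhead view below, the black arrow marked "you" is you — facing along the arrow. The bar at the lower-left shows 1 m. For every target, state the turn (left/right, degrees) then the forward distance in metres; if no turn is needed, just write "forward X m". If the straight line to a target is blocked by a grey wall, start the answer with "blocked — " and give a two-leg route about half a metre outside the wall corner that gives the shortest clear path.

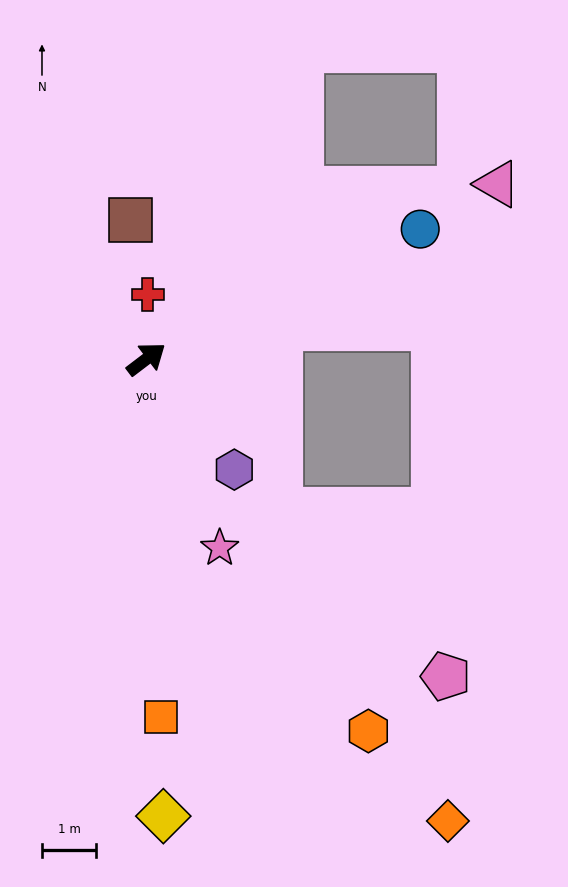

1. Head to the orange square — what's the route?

turn right 125°, forward 6.6 m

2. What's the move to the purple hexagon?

turn right 89°, forward 2.6 m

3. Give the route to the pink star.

turn right 106°, forward 3.7 m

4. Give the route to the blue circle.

turn right 12°, forward 5.6 m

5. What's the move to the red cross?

turn left 51°, forward 1.2 m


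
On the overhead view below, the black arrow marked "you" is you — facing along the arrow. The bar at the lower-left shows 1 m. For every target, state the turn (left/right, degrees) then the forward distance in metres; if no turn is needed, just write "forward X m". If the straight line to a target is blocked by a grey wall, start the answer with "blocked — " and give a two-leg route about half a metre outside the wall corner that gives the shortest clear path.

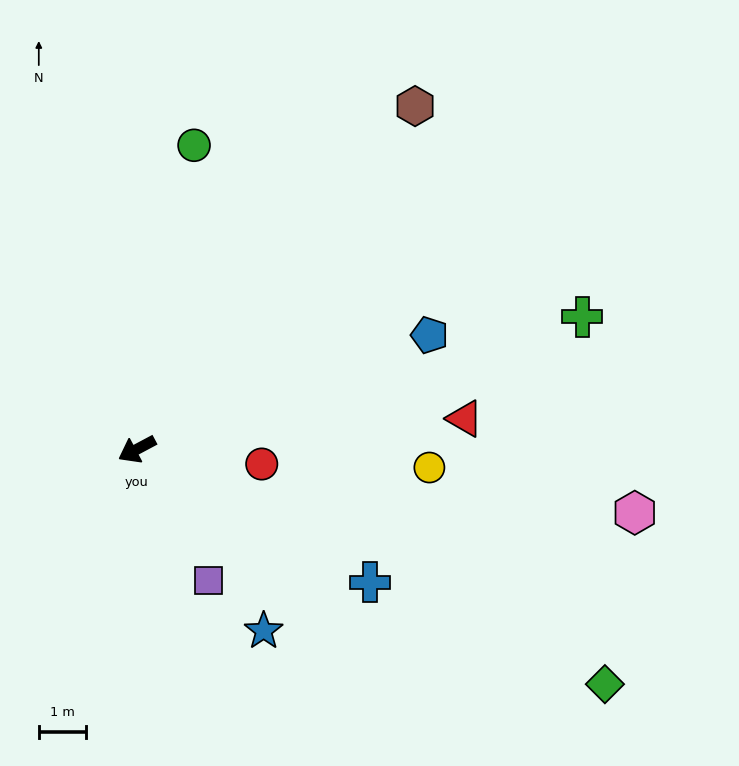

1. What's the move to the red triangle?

turn left 157°, forward 6.9 m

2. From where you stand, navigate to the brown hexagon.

turn right 157°, forward 9.3 m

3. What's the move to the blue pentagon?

turn left 173°, forward 6.6 m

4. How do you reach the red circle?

turn left 145°, forward 2.6 m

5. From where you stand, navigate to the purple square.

turn left 91°, forward 3.1 m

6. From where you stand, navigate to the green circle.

turn right 129°, forward 6.5 m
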